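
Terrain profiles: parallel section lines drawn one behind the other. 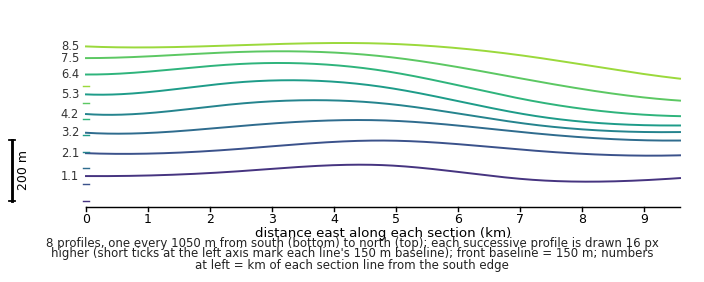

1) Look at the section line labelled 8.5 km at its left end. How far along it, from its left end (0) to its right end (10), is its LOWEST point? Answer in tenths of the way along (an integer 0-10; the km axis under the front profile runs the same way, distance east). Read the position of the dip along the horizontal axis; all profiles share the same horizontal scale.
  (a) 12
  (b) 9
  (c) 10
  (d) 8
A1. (c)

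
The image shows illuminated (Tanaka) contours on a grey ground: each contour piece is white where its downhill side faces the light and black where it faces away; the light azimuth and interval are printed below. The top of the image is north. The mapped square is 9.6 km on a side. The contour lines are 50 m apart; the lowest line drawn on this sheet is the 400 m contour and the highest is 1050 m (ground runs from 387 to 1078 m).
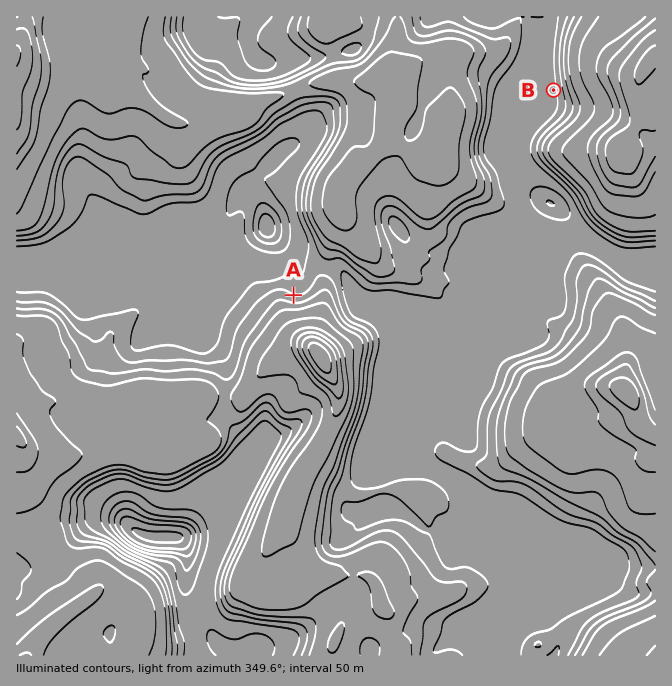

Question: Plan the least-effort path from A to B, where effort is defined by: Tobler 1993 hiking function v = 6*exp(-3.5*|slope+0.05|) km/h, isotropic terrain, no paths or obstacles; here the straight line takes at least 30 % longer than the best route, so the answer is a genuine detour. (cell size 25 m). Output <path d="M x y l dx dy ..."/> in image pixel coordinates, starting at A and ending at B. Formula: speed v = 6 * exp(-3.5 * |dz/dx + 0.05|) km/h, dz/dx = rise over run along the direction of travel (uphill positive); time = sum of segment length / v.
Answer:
<path d="M294 295l4 0 7-3 5-5 7-14 1-1 7-4 2 0 10-5 5 0 6 4 2 1 24 12 23 0 35-18 3-4 3-6 16-15 4-10 4-4 20-10 6 0 14-6 2-2 1-3 0-20 30-60 5-5 14-27"/>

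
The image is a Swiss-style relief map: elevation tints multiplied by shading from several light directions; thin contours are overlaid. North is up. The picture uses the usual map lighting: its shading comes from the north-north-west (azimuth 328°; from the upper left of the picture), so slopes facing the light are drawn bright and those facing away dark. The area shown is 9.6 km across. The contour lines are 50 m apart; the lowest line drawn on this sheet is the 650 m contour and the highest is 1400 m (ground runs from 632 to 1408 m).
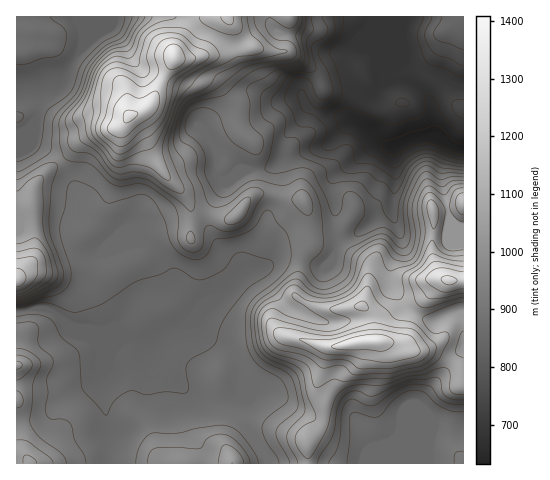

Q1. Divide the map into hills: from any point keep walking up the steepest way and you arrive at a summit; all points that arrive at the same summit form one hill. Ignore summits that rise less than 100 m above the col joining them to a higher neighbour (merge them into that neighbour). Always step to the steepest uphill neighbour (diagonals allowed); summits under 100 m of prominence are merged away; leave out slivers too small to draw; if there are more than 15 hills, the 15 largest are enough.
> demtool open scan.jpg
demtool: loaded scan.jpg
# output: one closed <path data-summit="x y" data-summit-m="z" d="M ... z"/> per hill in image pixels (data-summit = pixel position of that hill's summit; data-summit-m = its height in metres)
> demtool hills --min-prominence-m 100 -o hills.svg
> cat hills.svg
<path data-summit="130 116" data-summit-m="1408" d="M393 16l-377 1 0 115 8 0 11-11-1 23 16 7 12 10 10 19 13 35 27 24 18 6-24 5-5 4-7 9-3 14 1 10 18 36 0 5-11 2 42 16 12 22 14 11 12 5 16 16 5 2 18 0 19-4 3-2 1-13-4-20-9-14-24-13-8-11-11 1 12-15 6-7 25-12 18-19 16-4 17-13 21 0 23 12 10-10 4-20 12-2 11-4 22-20 10-4 3-21-1-39 19-10 24-1-2-3-3-23-4-13-14-12-7-4-15-2-2-3 0-6 4-7z"/><path data-summit="376 341" data-summit-m="1390" d="M433 136l-20 2-19 10 1 39-3 21-10 4-22 20-11 4-12 2-4 20-5 6-6 4-22-12-21 0-13 11-20 6-18 19-25 12-18 22 11-1 8 11 18 8 10 10 16 48 0 24 18 29 3 9 161 0-1-19 5-18 1-1 29 1 0-112-9-1-22 8-22-10-9-8-13-27 1-11 11-18-2-17 7 3 40 2 5-16 9 7 4 0 0-76-8-2z"/><path data-summit="232 463" data-summit-m="1100" d="M69 325l-3 1 4 4 21 9 9 12 2 44 10 47-2 22 158-1-2-8-17-25-1-28-7-18-1 12-3 2-19 4-18 0-10-6-11-12-12-5-12-8-6-8-8-17-43-16-24-2z"/><path data-summit="17 279" data-summit-m="1277" d="M35 121l-11 11-8 1 0 178 30-2 11 6 10 10 7 3 21 2 15-2 0-5-18-36 0-16 4-13 6-5 14-6 14-2-18-6-27-24-13-35-10-19-12-10-16-7z"/><path data-summit="17 365" data-summit-m="1111" d="M46 309l-30 3 0 151 93 1 3-22-10-47 0-21-2-5-1-21-8-9-21-9-13-15z"/><path data-summit="463 17" data-summit-m="892" d="M463 16l-68 0-1 48-4 7 2 9 15 2 7 4 14 12 4 13 3 23 14 12 12 4 3 0z"/><path data-summit="449 280" data-summit-m="1360" d="M451 220l-5 16-40-2-6-2 1 16-12 23 3 14 12 22 7 5 22 10 22-8 9 0 0-86-9-3z"/>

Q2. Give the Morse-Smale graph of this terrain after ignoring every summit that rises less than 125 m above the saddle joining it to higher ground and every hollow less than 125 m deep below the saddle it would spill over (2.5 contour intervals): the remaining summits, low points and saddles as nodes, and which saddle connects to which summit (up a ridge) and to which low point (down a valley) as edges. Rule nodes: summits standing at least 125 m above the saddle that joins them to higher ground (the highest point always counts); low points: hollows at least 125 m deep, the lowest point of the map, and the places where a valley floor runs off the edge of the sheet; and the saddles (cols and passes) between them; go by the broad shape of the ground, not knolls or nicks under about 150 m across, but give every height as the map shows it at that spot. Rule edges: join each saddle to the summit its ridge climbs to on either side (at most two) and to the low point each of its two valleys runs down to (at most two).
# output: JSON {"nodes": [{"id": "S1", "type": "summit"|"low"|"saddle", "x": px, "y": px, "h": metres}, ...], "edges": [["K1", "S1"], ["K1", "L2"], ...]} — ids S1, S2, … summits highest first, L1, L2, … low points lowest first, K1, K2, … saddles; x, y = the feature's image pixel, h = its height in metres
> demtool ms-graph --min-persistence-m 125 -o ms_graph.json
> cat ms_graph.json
{"nodes": [
{"id": "S1", "type": "summit", "x": 130, "y": 116, "h": 1408},
{"id": "S2", "type": "summit", "x": 376, "y": 342, "h": 1390},
{"id": "S3", "type": "summit", "x": 449, "y": 280, "h": 1360},
{"id": "S4", "type": "summit", "x": 17, "y": 280, "h": 1277},
{"id": "S5", "type": "summit", "x": 17, "y": 365, "h": 1111},
{"id": "S6", "type": "summit", "x": 232, "y": 463, "h": 1100},
{"id": "S7", "type": "summit", "x": 462, "y": 18, "h": 892},
{"id": "L1", "type": "low", "x": 463, "y": 151, "h": 632},
{"id": "L2", "type": "low", "x": 17, "y": 83, "h": 850},
{"id": "L3", "type": "low", "x": 406, "y": 438, "h": 913},
{"id": "K1", "type": "saddle", "x": 195, "y": 27, "h": 1186},
{"id": "K2", "type": "saddle", "x": 413, "y": 314, "h": 1165},
{"id": "K3", "type": "saddle", "x": 433, "y": 235, "h": 1146},
{"id": "K4", "type": "saddle", "x": 452, "y": 362, "h": 1111},
{"id": "K5", "type": "saddle", "x": 61, "y": 161, "h": 993},
{"id": "K6", "type": "saddle", "x": 301, "y": 257, "h": 969},
{"id": "K7", "type": "saddle", "x": 262, "y": 452, "h": 935},
{"id": "K8", "type": "saddle", "x": 221, "y": 402, "h": 923},
{"id": "K9", "type": "saddle", "x": 28, "y": 311, "h": 882},
{"id": "K10", "type": "saddle", "x": 404, "y": 81, "h": 710},
{"id": "K11", "type": "saddle", "x": 454, "y": 148, "h": 636}],
"edges": [["K1", "S1"], ["K1", "L1"], ["K1", "L2"], ["K2", "S2"], ["K2", "S3"], ["K2", "L1"], ["K3", "S2"], ["K3", "S3"], ["K3", "L1"], ["K4", "S2"], ["K4", "L1"], ["K4", "L3"], ["K5", "S1"], ["K5", "S4"], ["K5", "L1"], ["K5", "L2"], ["K6", "S1"], ["K6", "S2"], ["K6", "L1"], ["K7", "S2"], ["K7", "S6"], ["K7", "L1"], ["K8", "S1"], ["K8", "S6"], ["K8", "L1"], ["K9", "S4"], ["K9", "S5"], ["K9", "L1"], ["K10", "S1"], ["K10", "S7"], ["K10", "L1"], ["K11", "S2"], ["K11", "S7"], ["K11", "L1"]]}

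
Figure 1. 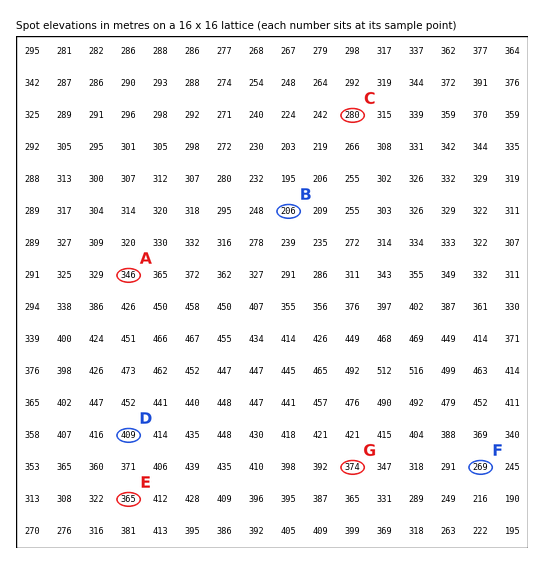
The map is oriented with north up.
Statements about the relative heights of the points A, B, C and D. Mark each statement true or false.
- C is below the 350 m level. true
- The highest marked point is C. false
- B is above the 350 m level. false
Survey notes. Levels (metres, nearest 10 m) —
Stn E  360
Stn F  270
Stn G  370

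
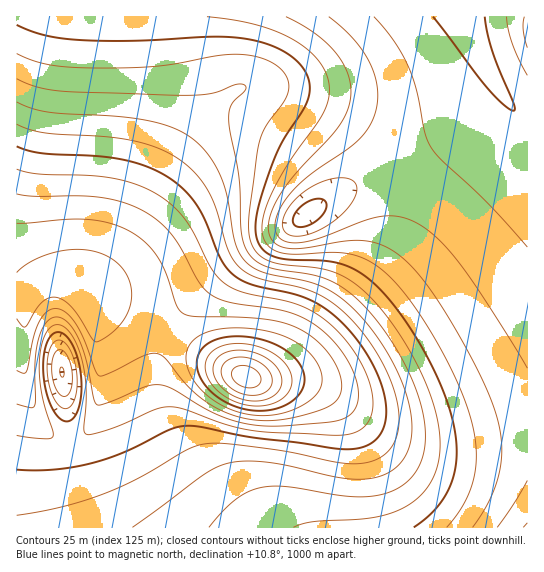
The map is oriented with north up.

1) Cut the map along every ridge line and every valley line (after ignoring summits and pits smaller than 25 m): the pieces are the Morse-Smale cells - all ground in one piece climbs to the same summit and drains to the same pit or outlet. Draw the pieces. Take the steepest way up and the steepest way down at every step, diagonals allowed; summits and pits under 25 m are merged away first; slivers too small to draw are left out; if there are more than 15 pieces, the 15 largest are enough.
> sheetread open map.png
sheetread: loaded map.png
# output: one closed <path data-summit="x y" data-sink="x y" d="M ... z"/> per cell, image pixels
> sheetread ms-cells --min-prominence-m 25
<path data-summit="79 295" data-sink="465 17" d="M465 16l-448 0-1 279 17 1 12-11 8-2 12 1 14 11 12-8 28-32 53-90 28-40 27-29 14-8 18-1 12 2 66 28 25 18 13 12 14 21 58-32 31-21 22-20 0-5-21-39z"/><path data-summit="246 377" data-sink="465 17" d="M501 91l-1 4-9 9-28 21-29 19-46 25 7 17 2 20-4 25-13 28-31 40-37 44-19 20-20 12-18 5 35 1 27 6 17 9 44 33 33 12 47 2 70-9 0-308-11-11z"/><path data-summit="246 377" data-sink="527 527" d="M167 332l-8 17-4 18 1 31 8 27 21 40 18 24 27 28 12 10 286 0-1-92-26 1-43 7-37 0-20-4-30-14-37-29-17-9-15-4-36-2-20-4-24-12z"/><path data-summit="79 295" data-sink="307 214" d="M259 87l-13 0-11 4-30 27-33 47-53 90-18 22-22 18 2 2 14 3 27 9 44 23 14-19 19-20 40-34 48-30 51-36 50-26-13-20-13-12-19-14-46-22z"/><path data-summit="79 295" data-sink="527 527" d="M33 296l-17 1 0 230 227 1-13-11-27-28-18-24-21-40-8-27-1-31 4-18 8-16-12-8-40-18-33-10 11 25 7 29 1 36-4 24-10 22-16 8-13-1-15-13-11-20-9-38 0-39z"/><path data-summit="246 377" data-sink="307 214" d="M387 168l-49 25-51 36-48 30-38 32-21 22-13 18 55 34 24 12 19 0 22-10 25-24 37-44 35-46 9-22 4-25-4-25z"/><path data-summit="79 295" data-sink="62 373" d="M61 283l-14 1-8 5-11 18-5 23 0 39 9 38 11 20 15 13 13 1 14-6 10-16 5-20 1-34-4-28-9-28-13-18z"/><path data-summit="527 29" data-sink="465 17" d="M527 16l-62 1 23 53 19 31 20 24z"/>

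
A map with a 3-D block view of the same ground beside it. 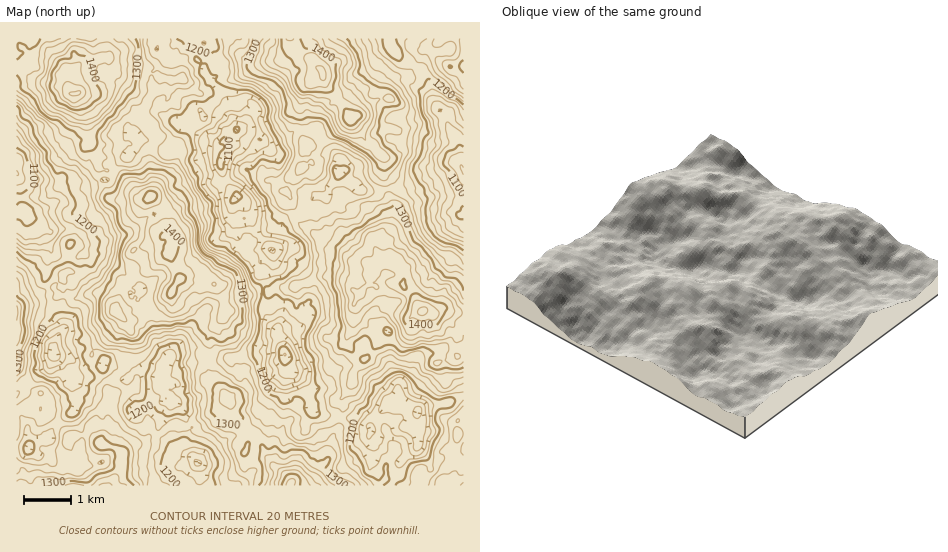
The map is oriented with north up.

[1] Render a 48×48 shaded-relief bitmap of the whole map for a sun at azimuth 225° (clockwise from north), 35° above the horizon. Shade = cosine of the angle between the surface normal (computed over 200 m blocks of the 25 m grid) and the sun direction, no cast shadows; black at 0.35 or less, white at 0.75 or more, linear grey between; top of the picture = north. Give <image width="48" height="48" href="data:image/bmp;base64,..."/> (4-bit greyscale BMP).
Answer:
<image width="48" height="48" href="data:image/bmp;base64,Qk32BAAAAAAAAHYAAAAoAAAAMAAAADAAAAABAAQAAAAAAIAEAAATCwAAEwsAABAAAAAAAAAAAAAAABEREQAiIiIAMzMzAERERABVVVUAZmZmAHd3dwCIiIgAmZmZAKqqqgC7u7sAzMzMAN3d3QDu7u4A////AGd0RDVlVkRlR2abq9u8pTMjIzFYiJqHd2ZUVWh2dkVlZ2arvLrLhDI0RCN4eZiIh1RnmZmap1ZWd2i8zbq4VDNWVDWIeGWamFaZqprLllZnh5zd3JmWVTRmQzWIhle6iHmpqpu5ZVZnibzd24h1VCV2QzaJdVm6mnmqqImGVUVnmrzdypdmVFeHVEaZZXm7u3q6hWh2ZEZ4iJztunVmZnd3dVeoZ3rcqZqoZXh3ZFd2Zp3LqFVmVlaKl3iGZ3vaeYmXVomIdYlmeLzLp1VlVmi7qYhmiK3ZiZmGRYmqd5hnis3LhURDRnm7qpZom97cuqhjNYqoZ4Zom925U0MiRXmru4V4nO7dqZYyV5qXeIZom9uWRFMTRpvMuneYru3sq1MjaKuYmYd4nNqFRmMjWc3bqpmZzt3bvCIkesuauql3rMqGeGNEa+7bu6mJzcy6uyMmrMu93Mp4vMupqWVUnv7cy4ibzcy6qTM3vLve3cmKzdzLuGZVvd3LqpqpztzLqiJIq83u3aeczdy7l2Q3vLupq6mJ3szKmSNoq93e23iszMuql1JJu7qazKiM7byohyRoq8zet2isypmqlSJ5u6q83Kmsy7p2diNXq7zbhWityYmrhCR5u6vN3amaq6ZFQjNYmaupdni8qJq6dDR6vKvN7Ziau3NEMjNXiIiJmIq6mYmoUhJomYrN25maqVRUMyNXmHeJmau7uXdzIAJnd4rMupmZqFVDNSRnd2eJq7u8t2YgAARmiZq7u6mZlkQzVTRWiHiazLq8p1IAADZXmZzLupiIZDMjVCRXqYiry6m7hjABJHZqu83KmImGUyECIUVomHm83Kq5diAVRnesze2omIl2UyAREmeKuqzM7cuodRA0Rni8zcl4h3dlQxEiNHi8zLy97cuYYwEiN3m7y5d3ZndmUyM0VZvMuqrO7MuoYiIiRovdyneHeIh3UzRVZ6vLu7vdvMqWMzIRR67+uHiImHd3VEVWdpq7u7vJm5djIxADau/8l4mZhnipdVRFVJq8ury5qVRCMxE1nf65iaqXZ6zKhkREM7zdzN25lkVTMhNFrcqHiql1eszKhURUNN3u3NyoZGdTMzQ1modliphli87qZVZUV+7u3MuXZ4hVZlRGmXdnvKhnvv/GRVVWie/9y7p1Z4iIhkRXmYiM7ah67/xjVlVmef7czLp2d4qnVVaImZrO7Jed/8dWh2ZUeu7u3tuXiKp0V3iIirze3KnO/ZZndlQknO///+uYiJhmiYiIm7vO3Lvf6nRGh1Imvf///9qIeIh4qImYmpre3Mztt0NIljFK3v/u7ah2Z4iJmKqImq7/3u3bhUR4UiSN/93dynVVZ3aKmqdovO/+7+y5ZERUIle+/7u7uGRWd1WJiGR6ve7u/rqnRERERXjO7Kmrp2VohkV2ZkWZrd3e3LqERURVRnreuom7hmV4dVRFdleZzbvMu6lTRDRUSKvKeImoZ2RnVUJHhmeKypq6uoYzMiREi7qoineHdlRmVTNodVaKuIuqyWQzMjRGq6mqqw=="/>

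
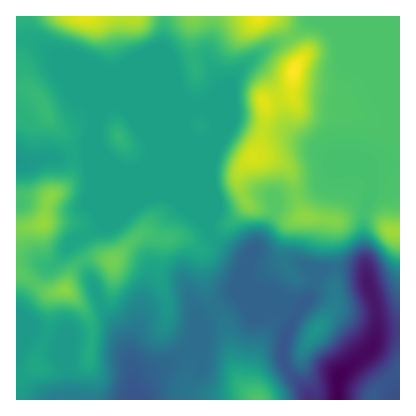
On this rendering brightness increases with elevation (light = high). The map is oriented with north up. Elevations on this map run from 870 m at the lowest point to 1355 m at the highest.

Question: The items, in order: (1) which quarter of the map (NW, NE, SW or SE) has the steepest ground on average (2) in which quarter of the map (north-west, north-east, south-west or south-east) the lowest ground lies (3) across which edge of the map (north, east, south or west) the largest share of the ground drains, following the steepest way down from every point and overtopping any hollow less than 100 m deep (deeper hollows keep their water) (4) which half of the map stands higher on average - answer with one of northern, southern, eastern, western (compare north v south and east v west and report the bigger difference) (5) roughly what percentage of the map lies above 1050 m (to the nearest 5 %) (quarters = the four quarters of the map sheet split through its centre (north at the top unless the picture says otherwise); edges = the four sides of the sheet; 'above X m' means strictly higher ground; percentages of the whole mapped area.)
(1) The steepest ground, on average, is in the south-east quarter.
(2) The lowest point lies in the south-east quarter of the map.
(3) Drainage is mainly to the south: more ground falls towards that edge than towards any other.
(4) The northern half stands higher on average than the southern half.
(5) Ground above 1050 m makes up about 85 % of the sheet.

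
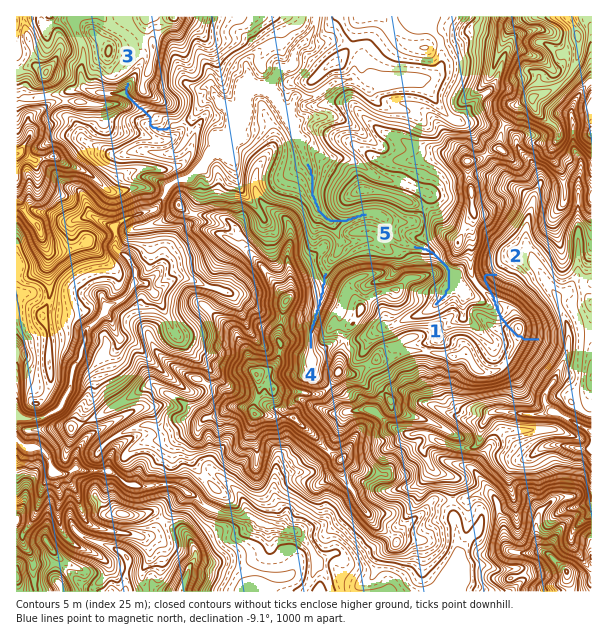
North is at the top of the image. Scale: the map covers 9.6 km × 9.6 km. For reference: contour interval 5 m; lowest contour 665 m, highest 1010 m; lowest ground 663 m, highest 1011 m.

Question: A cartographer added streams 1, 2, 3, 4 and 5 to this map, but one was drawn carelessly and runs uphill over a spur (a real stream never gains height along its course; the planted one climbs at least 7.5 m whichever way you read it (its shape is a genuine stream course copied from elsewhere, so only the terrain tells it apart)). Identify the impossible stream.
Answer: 2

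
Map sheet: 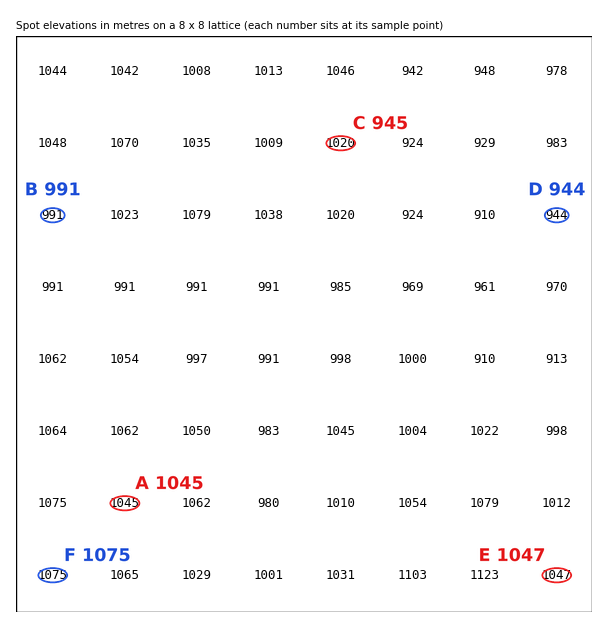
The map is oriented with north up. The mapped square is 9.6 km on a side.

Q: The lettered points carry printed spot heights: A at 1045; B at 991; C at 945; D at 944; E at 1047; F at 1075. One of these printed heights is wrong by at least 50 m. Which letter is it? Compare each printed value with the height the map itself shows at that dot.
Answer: C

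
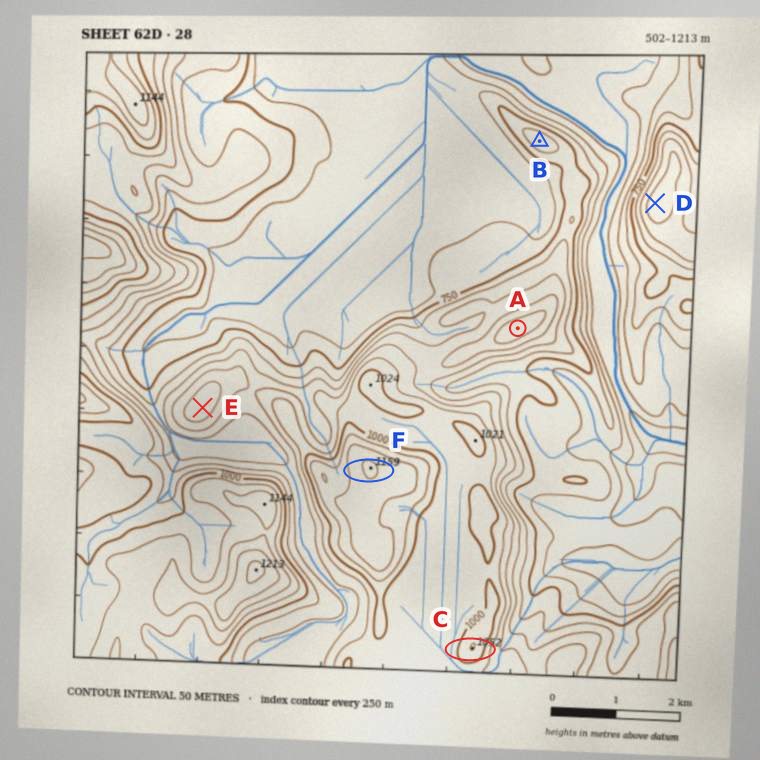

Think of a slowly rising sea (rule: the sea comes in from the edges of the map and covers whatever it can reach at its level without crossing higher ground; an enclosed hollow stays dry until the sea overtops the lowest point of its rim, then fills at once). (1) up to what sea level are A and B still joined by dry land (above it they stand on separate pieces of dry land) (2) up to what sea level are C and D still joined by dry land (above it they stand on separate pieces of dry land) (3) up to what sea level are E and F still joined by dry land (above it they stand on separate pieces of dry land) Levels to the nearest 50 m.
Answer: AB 750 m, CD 600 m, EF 900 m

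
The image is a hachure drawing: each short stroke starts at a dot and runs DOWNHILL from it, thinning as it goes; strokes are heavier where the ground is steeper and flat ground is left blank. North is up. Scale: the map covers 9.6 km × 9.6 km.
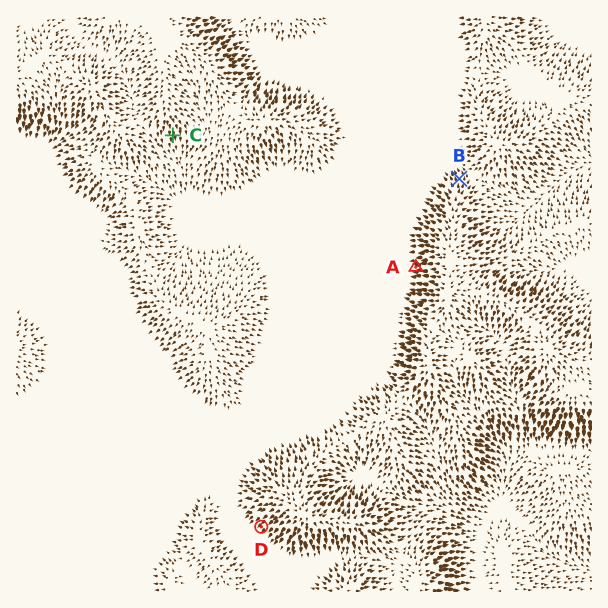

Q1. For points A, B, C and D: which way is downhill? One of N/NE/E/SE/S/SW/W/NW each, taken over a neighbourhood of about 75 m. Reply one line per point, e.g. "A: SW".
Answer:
A: W
B: N
C: S
D: SW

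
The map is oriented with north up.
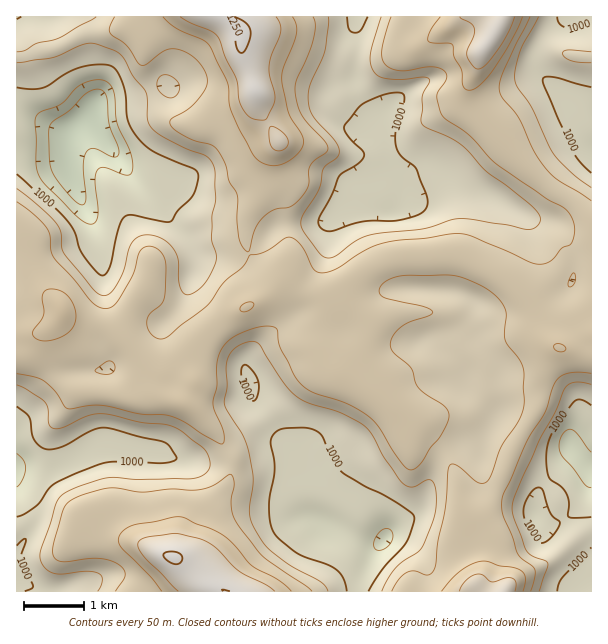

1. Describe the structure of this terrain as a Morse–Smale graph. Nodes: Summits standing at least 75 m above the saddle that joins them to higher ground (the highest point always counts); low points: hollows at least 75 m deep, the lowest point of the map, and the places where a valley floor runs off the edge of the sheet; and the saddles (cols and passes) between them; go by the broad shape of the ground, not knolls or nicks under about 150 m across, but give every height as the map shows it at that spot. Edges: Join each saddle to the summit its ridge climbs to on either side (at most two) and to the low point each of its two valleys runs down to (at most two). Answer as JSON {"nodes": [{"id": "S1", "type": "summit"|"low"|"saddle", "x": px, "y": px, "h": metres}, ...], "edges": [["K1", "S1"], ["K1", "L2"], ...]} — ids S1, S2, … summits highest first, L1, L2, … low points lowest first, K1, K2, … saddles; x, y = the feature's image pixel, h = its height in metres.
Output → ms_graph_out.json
{"nodes": [
{"id": "S1", "type": "summit", "x": 242, "y": 36, "h": 1255},
{"id": "S2", "type": "summit", "x": 173, "y": 557, "h": 1254},
{"id": "S3", "type": "summit", "x": 489, "y": 41, "h": 1241},
{"id": "S4", "type": "summit", "x": 503, "y": 591, "h": 1232},
{"id": "L1", "type": "low", "x": 90, "y": 116, "h": 865},
{"id": "L2", "type": "low", "x": 570, "y": 447, "h": 929},
{"id": "L3", "type": "low", "x": 17, "y": 470, "h": 934},
{"id": "L4", "type": "low", "x": 384, "y": 539, "h": 937},
{"id": "L5", "type": "low", "x": 591, "y": 150, "h": 986},
{"id": "L6", "type": "low", "x": 393, "y": 210, "h": 991},
{"id": "K1", "type": "saddle", "x": 210, "y": 330, "h": 1128},
{"id": "K2", "type": "saddle", "x": 563, "y": 195, "h": 1109},
{"id": "K3", "type": "saddle", "x": 497, "y": 489, "h": 1108},
{"id": "K4", "type": "saddle", "x": 248, "y": 251, "h": 1100},
{"id": "K5", "type": "saddle", "x": 227, "y": 450, "h": 1098}],
"edges": [["K1", "S3"], ["K1", "L1"], ["K1", "L4"], ["K2", "S3"], ["K2", "L5"], ["K2", "L6"], ["K3", "S3"], ["K3", "S4"], ["K3", "L2"], ["K3", "L4"], ["K4", "S1"], ["K4", "S3"], ["K4", "L1"], ["K4", "L6"], ["K5", "S2"], ["K5", "S3"], ["K5", "L3"], ["K5", "L4"]]}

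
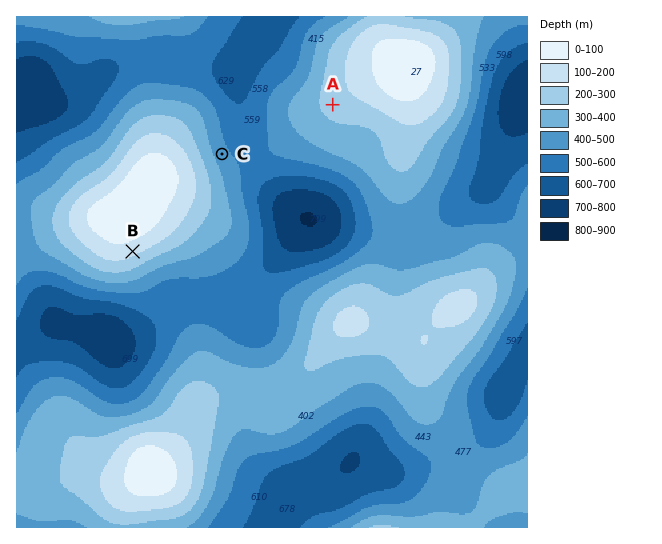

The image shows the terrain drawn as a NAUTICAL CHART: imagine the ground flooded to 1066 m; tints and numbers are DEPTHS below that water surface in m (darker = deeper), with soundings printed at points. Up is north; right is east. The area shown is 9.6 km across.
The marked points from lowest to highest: C A B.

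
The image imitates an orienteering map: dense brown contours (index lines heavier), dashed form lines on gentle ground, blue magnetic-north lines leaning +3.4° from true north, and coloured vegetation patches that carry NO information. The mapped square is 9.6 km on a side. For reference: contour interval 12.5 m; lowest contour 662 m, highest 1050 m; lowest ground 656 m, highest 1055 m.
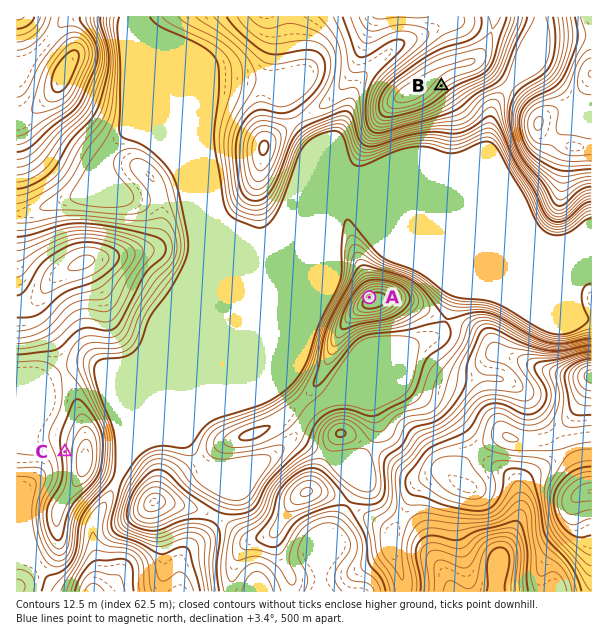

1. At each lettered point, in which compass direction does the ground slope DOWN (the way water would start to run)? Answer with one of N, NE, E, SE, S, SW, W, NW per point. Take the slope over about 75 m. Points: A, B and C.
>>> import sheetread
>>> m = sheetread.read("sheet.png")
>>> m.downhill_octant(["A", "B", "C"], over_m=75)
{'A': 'NW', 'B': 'SE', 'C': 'W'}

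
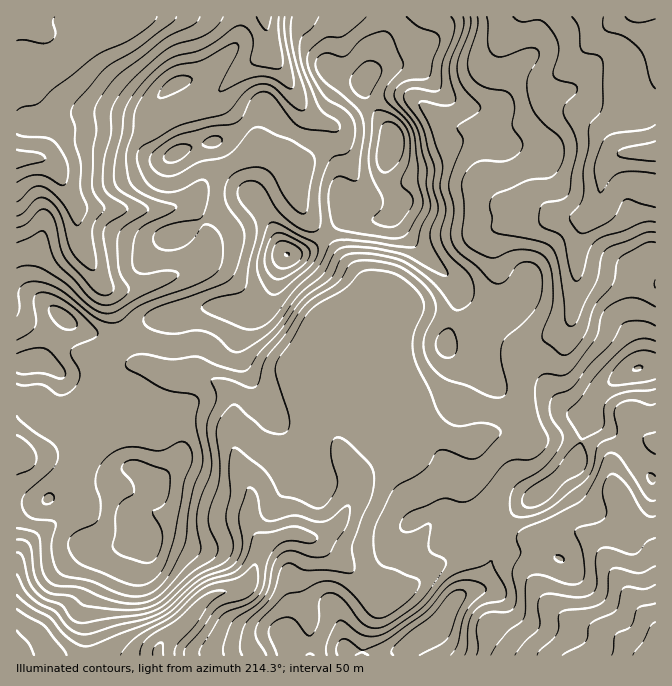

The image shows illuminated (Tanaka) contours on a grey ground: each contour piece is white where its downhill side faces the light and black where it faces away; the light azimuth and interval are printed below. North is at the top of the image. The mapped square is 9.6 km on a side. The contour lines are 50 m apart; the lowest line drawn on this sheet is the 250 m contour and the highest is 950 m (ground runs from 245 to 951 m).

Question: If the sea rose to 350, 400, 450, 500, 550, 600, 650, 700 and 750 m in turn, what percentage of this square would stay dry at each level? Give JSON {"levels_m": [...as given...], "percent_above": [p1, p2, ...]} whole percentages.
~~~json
{"levels_m": [350, 400, 450, 500, 550, 600, 650, 700, 750], "percent_above": [95, 90, 84, 76, 60, 46, 32, 18, 9]}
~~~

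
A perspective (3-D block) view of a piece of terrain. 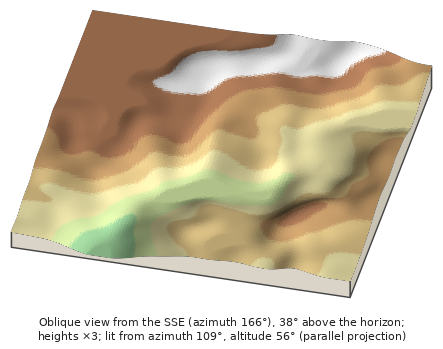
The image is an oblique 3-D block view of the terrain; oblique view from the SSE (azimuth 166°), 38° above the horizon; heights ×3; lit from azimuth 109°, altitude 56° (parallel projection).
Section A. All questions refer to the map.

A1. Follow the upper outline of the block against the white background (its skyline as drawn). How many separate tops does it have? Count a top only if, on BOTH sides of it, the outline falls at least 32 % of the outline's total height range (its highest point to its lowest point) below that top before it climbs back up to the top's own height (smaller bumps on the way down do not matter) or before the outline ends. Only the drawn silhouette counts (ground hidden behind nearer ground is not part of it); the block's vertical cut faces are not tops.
0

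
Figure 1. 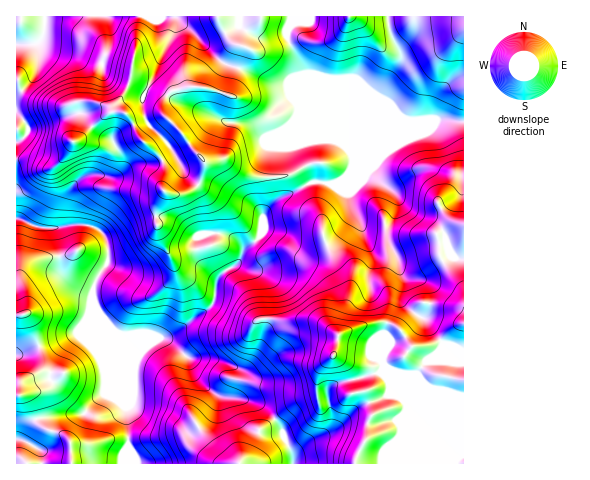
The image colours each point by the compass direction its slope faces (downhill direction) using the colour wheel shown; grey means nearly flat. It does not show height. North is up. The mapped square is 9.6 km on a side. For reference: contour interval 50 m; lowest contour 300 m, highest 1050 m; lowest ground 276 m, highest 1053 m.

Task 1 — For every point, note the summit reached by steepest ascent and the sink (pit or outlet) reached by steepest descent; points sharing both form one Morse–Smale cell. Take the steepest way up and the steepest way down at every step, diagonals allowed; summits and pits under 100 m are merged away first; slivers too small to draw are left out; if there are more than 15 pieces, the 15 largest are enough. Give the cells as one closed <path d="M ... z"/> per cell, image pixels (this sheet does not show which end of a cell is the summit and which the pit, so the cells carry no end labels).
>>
<path d="M291 16l-246 1-2 19-8 9 3 4 1 7-2 15-5 9-16 15 0 17 12 14-2 8-10 9 0 75 29 10 42-3 15 7 5 10 1 18-14 24-1 16 7 15 16 17 9 4 21-3 12 5 6 0 16-8 33-26 3-10 1-14-19-24-2-12 1-8 12-3 15 1 11 5 6 6 2 7 18-17 2-20 13-15 33-17 11-1 15 2 6-2 7-8 5-9 0-7-9-12-9-5-10-10-22-51-8-27-7-13-1-8 4-10z"/><path d="M451 120l-14 0-65 27-20 19-4 8-9 9-30 0-15 9-15 6-16 17-2 20-18 17-2-7-6-6-11-5-15-1-13 5 3 20 18 22-3 20-8 11-42 28 7 3 18 16 7 19 15 15 13 6 24 2 17 8 18 24 1 7 8 16 1 9 171-1 0-340z"/><path d="M20 219l-4 1 0 243 113 1-3-58-30-70 0-25-3-11 0-12 6-14 9-14-2-22-5-7-14-6-42 3-11-2z"/><path d="M97 310l-1 26 30 70 4 58 162-1 0-8-8-16-1-7-18-24-17-8-24-2-9-4-19-17-7-19-18-16-25-9-26 1-14-12z"/><path d="M388 16l-96 0-5 16 1 8 9 19 6 21 22 51 10 10 9 5 9 11 26-62 22-35-1-8-11-23z"/><path d="M463 16l-75 1 1 12 11 23 1 8-22 35-26 62 1 7 18-17 65-27 27 2z"/><path d="M45 16l-29 1 1 77 15-14 5-9 2-15-1-7-3-4 8-9z"/><path d="M17 113l0 29 11-10 0-6z"/>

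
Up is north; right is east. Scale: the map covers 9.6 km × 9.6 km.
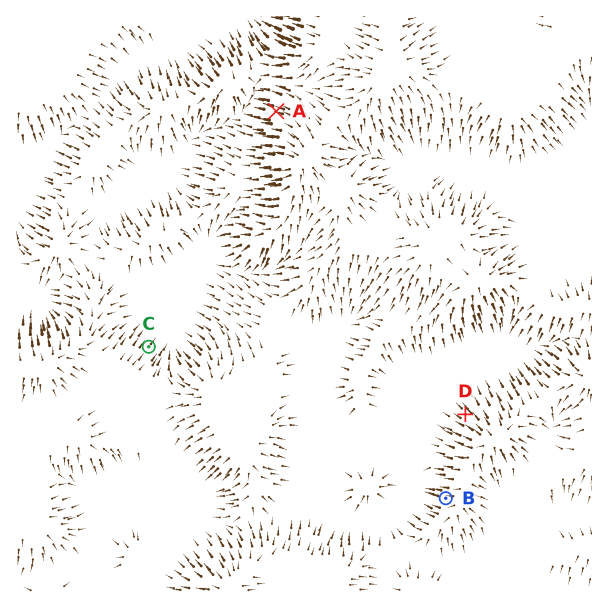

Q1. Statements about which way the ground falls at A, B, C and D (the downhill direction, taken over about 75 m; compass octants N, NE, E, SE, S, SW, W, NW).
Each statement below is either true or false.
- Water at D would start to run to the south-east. false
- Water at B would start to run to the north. false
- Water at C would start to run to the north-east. true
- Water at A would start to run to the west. true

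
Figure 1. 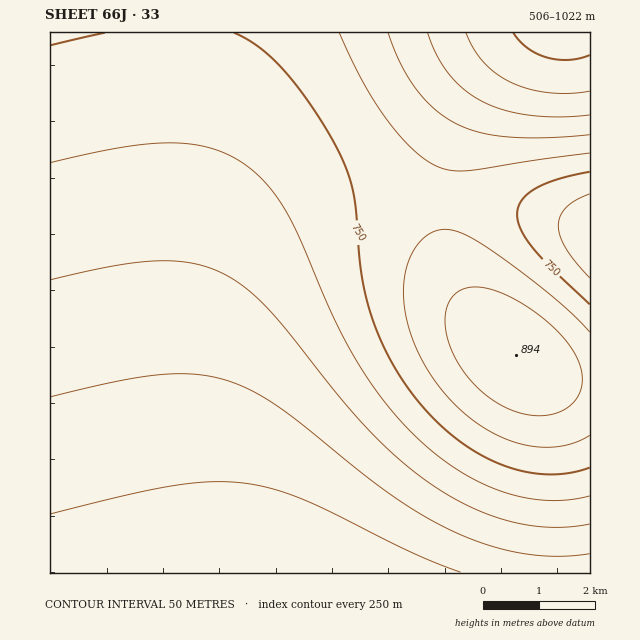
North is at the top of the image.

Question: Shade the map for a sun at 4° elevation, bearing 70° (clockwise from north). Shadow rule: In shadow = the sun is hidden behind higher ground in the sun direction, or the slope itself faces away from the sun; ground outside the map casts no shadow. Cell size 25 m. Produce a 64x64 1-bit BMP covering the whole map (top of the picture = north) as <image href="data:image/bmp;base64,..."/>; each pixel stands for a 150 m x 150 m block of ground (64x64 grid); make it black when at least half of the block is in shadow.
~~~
<image width="64" height="64" href="data:image/bmp;base64,Qk0+AgAAAAAAAD4AAAAoAAAAQAAAAEAAAAABAAEAAAAAAAACAAATCwAAEwsAAAIAAAAAAAAA////AAAAAAAAAAAAAAAAAAAAAAAAAAAAAAAAAAAAAAAAAAAAAAAAAAAAAAAAAAAAAAAAAAAAAAAAAAAAH/8AAAAAAAD//+AAAAAAB///+AAAAAAf///4AAAAAD////wAAAAAf////AAAAAD////8AAAAAP////wAAAAA/////AAAAAH////8AAAAAf////wAAAAB/////AAAAAD////4AAAAAP////gAAAAA////+AAAAAD////wAAAAAH///+AAAAAAf///4AAAAAA////AAAAAAD///4AAAAAAH///gAAAAAAP//8AAAAAAAf//gAAAAAAB//8AAAAAAAD//gAAAAAAAD/4AAAAAAAAH/AAAAAAAAAHwAAAAAAAAAAAAAAAAAAAAAAAAAAAAAAAAAAAAAAAAAAAAAAAAAAAAAAAAAAAAAAAAAAAAAAAAAAAAAAAAAAAAAAAAAAAAAAAAAAAAAAAAAAAAAAAAAAAAAAAAAAAAAAAAAAAAAAAAAAAAAAAAAAAAAAAAAAAAAAAAAAAAAAAAAAAAAAAAAAAAAAAAAAAAAAAAAAAAAAAAAAAAAAAAAAAAAAAAAAAAAAD/wAAAAAAAAf/8AAAAAAAD//8AAAAAAAP//4AAAAAAA///gAAAAAAB//+AAAAAAAD//4AAAAAAAH//AAAAAAAAP/8AAAAAAAAf/gAA=="/>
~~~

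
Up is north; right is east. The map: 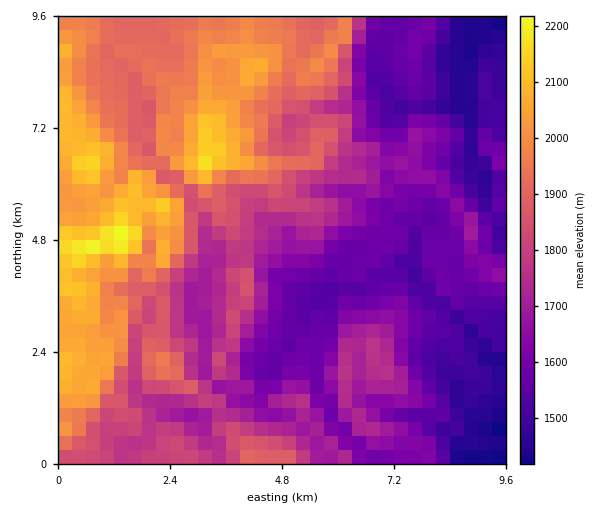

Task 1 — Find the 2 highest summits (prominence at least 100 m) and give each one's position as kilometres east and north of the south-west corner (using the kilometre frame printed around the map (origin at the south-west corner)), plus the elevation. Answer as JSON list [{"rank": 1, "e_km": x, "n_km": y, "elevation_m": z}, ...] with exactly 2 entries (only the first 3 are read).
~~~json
[{"rank": 1, "e_km": 1.21, "n_km": 4.86, "elevation_m": 2253}, {"rank": 2, "e_km": 3.06, "n_km": 6.36, "elevation_m": 2195}]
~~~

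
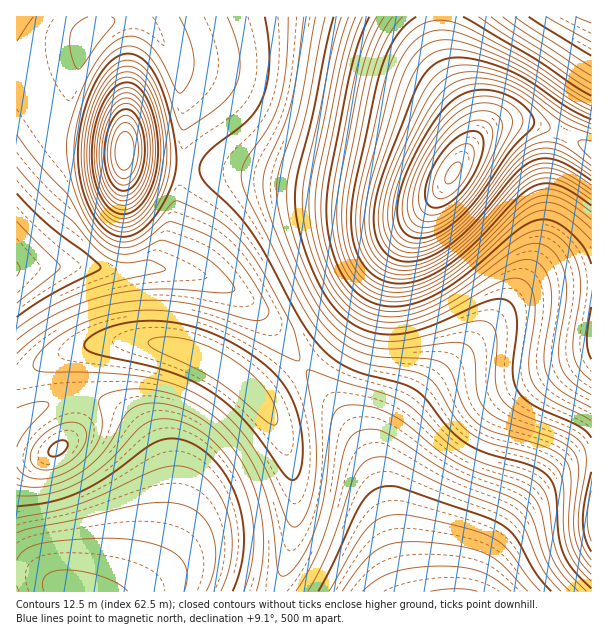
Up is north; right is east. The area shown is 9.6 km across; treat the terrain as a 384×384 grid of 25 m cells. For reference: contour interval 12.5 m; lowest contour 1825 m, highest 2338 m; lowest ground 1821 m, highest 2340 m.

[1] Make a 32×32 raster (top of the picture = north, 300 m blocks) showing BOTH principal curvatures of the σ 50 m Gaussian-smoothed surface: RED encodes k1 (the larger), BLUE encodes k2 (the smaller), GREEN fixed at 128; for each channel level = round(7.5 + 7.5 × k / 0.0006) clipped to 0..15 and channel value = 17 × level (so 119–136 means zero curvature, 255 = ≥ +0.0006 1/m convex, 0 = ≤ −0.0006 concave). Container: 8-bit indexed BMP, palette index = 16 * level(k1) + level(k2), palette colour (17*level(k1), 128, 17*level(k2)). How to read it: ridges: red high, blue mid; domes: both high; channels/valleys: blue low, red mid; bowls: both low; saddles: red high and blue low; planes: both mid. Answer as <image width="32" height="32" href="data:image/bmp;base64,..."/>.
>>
<image width="32" height="32" href="data:image/bmp;base64,Qk02CAAAAAAAADYEAAAoAAAAIAAAACAAAAABAAgAAAAAAAAEAAATCwAAEwsAAAABAAAAAAAAAIAAABGAAAAigAAAM4AAAESAAABVgAAAZoAAAHeAAACIgAAAmYAAAKqAAAC7gAAAzIAAAN2AAADugAAA/4AAAACAEQARgBEAIoARADOAEQBEgBEAVYARAGaAEQB3gBEAiIARAJmAEQCqgBEAu4ARAMyAEQDdgBEA7oARAP+AEQAAgCIAEYAiACKAIgAzgCIARIAiAFWAIgBmgCIAd4AiAIiAIgCZgCIAqoAiALuAIgDMgCIA3YAiAO6AIgD/gCIAAIAzABGAMwAigDMAM4AzAESAMwBVgDMAZoAzAHeAMwCIgDMAmYAzAKqAMwC7gDMAzIAzAN2AMwDugDMA/4AzAACARAARgEQAIoBEADOARABEgEQAVYBEAGaARAB3gEQAiIBEAJmARACqgEQAu4BEAMyARADdgEQA7oBEAP+ARAAAgFUAEYBVACKAVQAzgFUARIBVAFWAVQBmgFUAd4BVAIiAVQCZgFUAqoBVALuAVQDMgFUA3YBVAO6AVQD/gFUAAIBmABGAZgAigGYAM4BmAESAZgBVgGYAZoBmAHeAZgCIgGYAmYBmAKqAZgC7gGYAzIBmAN2AZgDugGYA/4BmAACAdwARgHcAIoB3ADOAdwBEgHcAVYB3AGaAdwB3gHcAiIB3AJmAdwCqgHcAu4B3AMyAdwDdgHcA7oB3AP+AdwAAgIgAEYCIACKAiAAzgIgARICIAFWAiABmgIgAd4CIAIiAiACZgIgAqoCIALuAiADMgIgA3YCIAO6AiAD/gIgAAICZABGAmQAigJkAM4CZAESAmQBVgJkAZoCZAHeAmQCIgJkAmYCZAKqAmQC7gJkAzICZAN2AmQDugJkA/4CZAACAqgARgKoAIoCqADOAqgBEgKoAVYCqAGaAqgB3gKoAiICqAJmAqgCqgKoAu4CqAMyAqgDdgKoA7oCqAP+AqgAAgLsAEYC7ACKAuwAzgLsARIC7AFWAuwBmgLsAd4C7AIiAuwCZgLsAqoC7ALuAuwDMgLsA3YC7AO6AuwD/gLsAAIDMABGAzAAigMwAM4DMAESAzABVgMwAZoDMAHeAzACIgMwAmYDMAKqAzAC7gMwAzIDMAN2AzADugMwA/4DMAACA3QARgN0AIoDdADOA3QBEgN0AVYDdAGaA3QB3gN0AiIDdAJmA3QCqgN0Au4DdAMyA3QDdgN0A7oDdAP+A3QAAgO4AEYDuACKA7gAzgO4ARIDuAFWA7gBmgO4Ad4DuAIiA7gCZgO4AqoDuALuA7gDMgO4A3YDuAO6A7gD/gO4AAID/ABGA/wAigP8AM4D/AESA/wBVgP8AZoD/AHeA/wCIgP8AmYD/AKqA/wC7gP8AzID/AN2A/wDugP8A/4D/AHZ2d3d3d3d3d3d2d4eXp6iIh4Z3d4eHh3eHh4eHh4eHdnd3d3d3h3d3d3d2d4enqJiHhod3h4eHd3eHh4aWl5d3d3eHh4eHh3d3d3Z3h6eomIeGh4eHh4eHd3eGhoaXp3d3h4eHh4eHd3d3dneHl6eYh4aHh4eHh4d3d3aGhpaXh4aGh4eHh4d3d3d2doeXp5iHhoaHh4eHh3d3d3aFhpaXh4aGhoeHh3d3d3Z3h5eomIeGhoeHh4eHh3d3dnWFhaeomIeGh4eHd3d3dneHp6iYh4aHh4eHh4eHh4d3doWEl7m5qJeHh3d3d3Z2d5enqIiHhod3h4eHh4eIh3d3doSGmLm4l4eHd3d2dneHl6iYh4aGd3eHh4eHiIiHh3d3hoaGh5eXh4d3dnZ3h5enqIiHhoZ3d3eHh4iIiIeHh4eHd3aGhoaGhnZ2d4eXp6iYh4aGh3d3d4eHiIiHl4eHh4eXh3eGhoaHh4eHl6eomIiHhoaHh4eHh4eHh4eHl5eHh6iXl4eHh4eHl6enqJiIh4aGhoaHhoaGhoeHh4eHh5eXmKioqJeXp6ioqKiYh4eGhoWGh4eHhoaGhnZ3h4eHh4eImJiYqKioqJiYiIeHhoaFhoeXl5aGhoWGhnZ3d4eHh4eHh4iIiIiIiIeHhoZ1dYaGh5eXl5aGhYWFdnZ3d3eHhoaGh4eHh4eHhoaGdXZ2hoaXl6enp5aGhYWFdnZ3d3eGhoaGhYSEhYWFdXZ3d3aGhoeXp6inp5aFhYV1dnd3d3eGhnaDk5N0dnd3d3d3hoaHh5eouLi4p4aFhHV2dnd3h4eHhJS2tYN2d3d3d4eGhoeHl6i4yMi4l4WEdHV2dnaHh4eCpdfHk4OHh4eHh4aGh4eXmKjI2Nioh4V0dHZ2doeHhoG2+OilgYeHh4eHhoaHh4eHmKjY6dmYhnR0ZWV1iIiFkbf5+aaQhoeHh4eGhoeHh4eHmLjp+biXhXRkZXaIiISQuPr6p5CFh4eHh4aGh4eHh4aHmMnp2KeFdHSFp4iIhJCo+vqokISHh4eHhoaGh4eHhoaHqNjYx6WUpMb3iIeEgKf6+riAhIiHh3d2dnZ3h4eHhoaXuMjHtrbW9ueIh4WApvn5t4B0h3d3d3Z2dneHh4eGhpeYqLi4x8e3l4eHh4Cl6Pi2gHV3d3d3dnZ2h4iIiIeGlpeYqamol3d2h4eHgZTX56WBd3d3d3d3dnaHh4iIiJeXl6eYmIeGdnaHh3d0g7bGlIN3d3d3d3d2hoeHiJiYl5eXl5eHhoaGdoeHd3eElaWEdnd3d3d3d4aGhoeImJiYl5eXhoaGhoZ2h4d3d3aFhYZ3d3d3d3eHh4aGh4eYmJiXl4eHdnZ2doY="/>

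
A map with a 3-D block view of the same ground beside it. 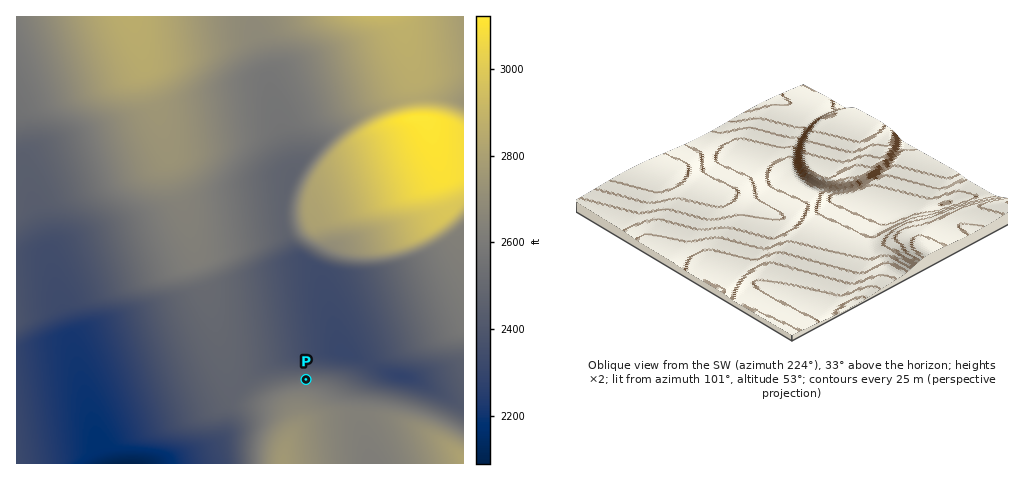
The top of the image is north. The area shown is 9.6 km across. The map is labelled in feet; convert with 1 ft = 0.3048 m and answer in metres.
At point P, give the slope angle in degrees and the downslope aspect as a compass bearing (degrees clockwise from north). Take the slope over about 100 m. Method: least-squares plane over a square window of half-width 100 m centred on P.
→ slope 8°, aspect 0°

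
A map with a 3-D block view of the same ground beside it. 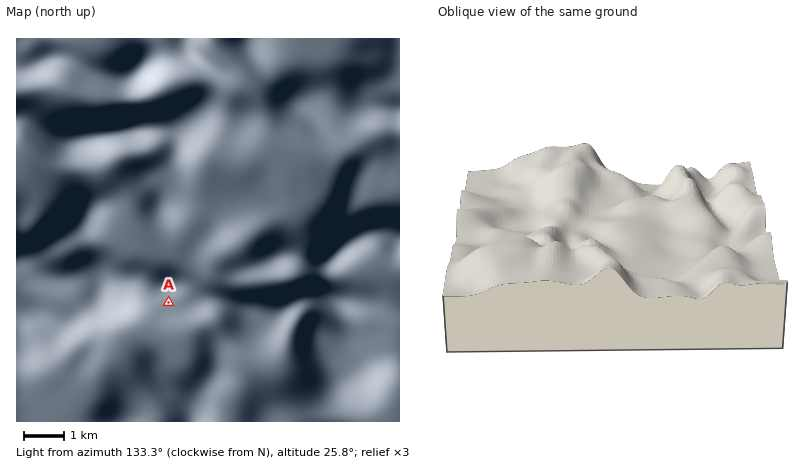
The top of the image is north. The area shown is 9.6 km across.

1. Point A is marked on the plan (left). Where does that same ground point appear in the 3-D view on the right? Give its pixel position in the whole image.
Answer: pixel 554 211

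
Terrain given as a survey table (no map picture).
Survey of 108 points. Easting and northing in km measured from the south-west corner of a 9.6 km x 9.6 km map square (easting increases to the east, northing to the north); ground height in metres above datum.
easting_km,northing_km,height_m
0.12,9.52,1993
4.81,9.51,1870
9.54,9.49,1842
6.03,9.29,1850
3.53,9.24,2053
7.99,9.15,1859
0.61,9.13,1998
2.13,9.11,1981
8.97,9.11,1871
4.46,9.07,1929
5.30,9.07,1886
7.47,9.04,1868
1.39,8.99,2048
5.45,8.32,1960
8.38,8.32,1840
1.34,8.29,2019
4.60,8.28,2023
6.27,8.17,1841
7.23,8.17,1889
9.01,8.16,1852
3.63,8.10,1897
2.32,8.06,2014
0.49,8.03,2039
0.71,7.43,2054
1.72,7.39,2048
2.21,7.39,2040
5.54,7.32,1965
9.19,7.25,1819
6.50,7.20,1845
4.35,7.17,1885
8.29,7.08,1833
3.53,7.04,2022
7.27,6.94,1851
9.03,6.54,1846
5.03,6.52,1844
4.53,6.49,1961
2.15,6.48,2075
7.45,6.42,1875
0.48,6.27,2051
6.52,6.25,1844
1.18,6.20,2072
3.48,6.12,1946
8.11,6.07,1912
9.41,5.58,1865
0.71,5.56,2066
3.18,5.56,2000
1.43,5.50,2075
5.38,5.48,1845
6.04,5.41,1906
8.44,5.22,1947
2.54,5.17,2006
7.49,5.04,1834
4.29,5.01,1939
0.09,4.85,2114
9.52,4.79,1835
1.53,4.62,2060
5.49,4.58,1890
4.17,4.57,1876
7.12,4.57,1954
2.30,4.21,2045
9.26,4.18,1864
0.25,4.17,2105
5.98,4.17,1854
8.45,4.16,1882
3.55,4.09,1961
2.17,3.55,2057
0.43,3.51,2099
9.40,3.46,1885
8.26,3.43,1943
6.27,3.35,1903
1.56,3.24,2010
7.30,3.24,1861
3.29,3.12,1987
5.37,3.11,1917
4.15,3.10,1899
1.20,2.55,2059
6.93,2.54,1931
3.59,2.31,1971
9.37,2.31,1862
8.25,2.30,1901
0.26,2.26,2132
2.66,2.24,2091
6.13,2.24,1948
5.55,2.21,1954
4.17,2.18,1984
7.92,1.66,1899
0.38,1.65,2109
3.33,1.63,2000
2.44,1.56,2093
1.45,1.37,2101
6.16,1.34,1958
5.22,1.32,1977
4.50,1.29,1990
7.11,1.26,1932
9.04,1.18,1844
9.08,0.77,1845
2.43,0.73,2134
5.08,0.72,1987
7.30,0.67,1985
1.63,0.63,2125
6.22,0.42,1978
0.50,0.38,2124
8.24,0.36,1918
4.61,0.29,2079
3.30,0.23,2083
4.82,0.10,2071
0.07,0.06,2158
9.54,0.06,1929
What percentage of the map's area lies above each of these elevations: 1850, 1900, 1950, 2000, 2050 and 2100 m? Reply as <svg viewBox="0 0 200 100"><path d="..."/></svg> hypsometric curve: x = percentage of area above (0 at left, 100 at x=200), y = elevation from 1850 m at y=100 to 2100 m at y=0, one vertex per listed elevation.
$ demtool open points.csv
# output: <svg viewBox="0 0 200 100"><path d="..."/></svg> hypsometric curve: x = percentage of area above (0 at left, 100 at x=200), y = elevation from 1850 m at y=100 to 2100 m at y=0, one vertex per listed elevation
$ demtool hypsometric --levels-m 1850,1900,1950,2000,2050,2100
<svg viewBox="0 0 200 100"><path d="M177 100l-42-20-37-20-31-20-25-20-26-20"/></svg>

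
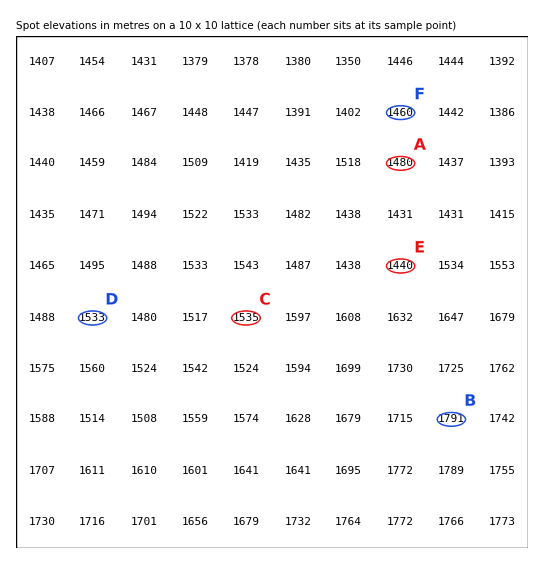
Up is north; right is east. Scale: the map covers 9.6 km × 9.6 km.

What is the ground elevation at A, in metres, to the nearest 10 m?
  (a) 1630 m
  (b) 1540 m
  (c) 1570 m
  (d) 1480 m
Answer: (d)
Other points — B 1790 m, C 1530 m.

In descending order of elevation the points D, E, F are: D F E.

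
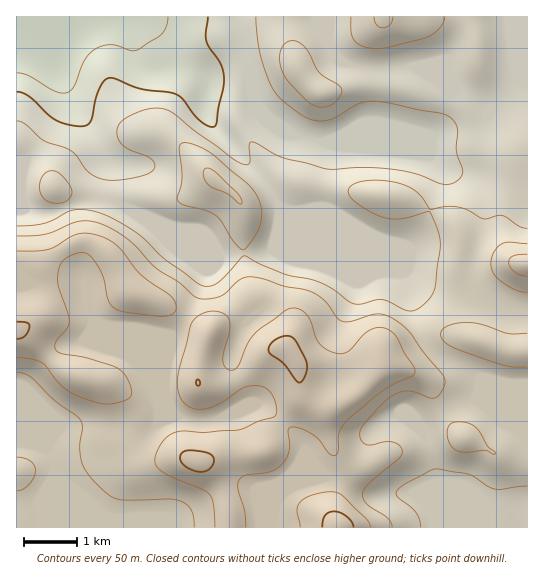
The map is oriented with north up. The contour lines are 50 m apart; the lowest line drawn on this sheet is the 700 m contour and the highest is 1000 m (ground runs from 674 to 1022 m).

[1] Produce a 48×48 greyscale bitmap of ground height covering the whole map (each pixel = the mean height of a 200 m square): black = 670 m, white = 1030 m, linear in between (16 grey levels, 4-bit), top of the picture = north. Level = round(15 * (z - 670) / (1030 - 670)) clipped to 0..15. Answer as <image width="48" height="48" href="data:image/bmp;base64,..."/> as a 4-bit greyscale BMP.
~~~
<image width="48" height="48" href="data:image/bmp;base64,Qk32BAAAAAAAAHYAAAAoAAAAMAAAADAAAAABAAQAAAAAAIAEAAATCwAAEwsAABAAAAAAAAAAAAAAABEREQAiIiIAMzMzAERERABVVVUAZmZmAHd3dwCIiIgAmZmZAKqqqgC7u7sAzMzMAN3d3QDu7u4A////AJmZmZmZmZmZqr3Mu7vM3u7LqYh3d3d3d5mZmZmZmZmZqszMu7vM3u26mYd3d3d3d5mZmZmaqqqqq8zLu7vMzcupiHd3d3d3d6mZmZmqqqqqvMzLu7u7zLupiHd3d3d3d6qZmZqqu7u8zdzLu7u7u7uqmId3d3iIiKqZmaqru7zN7t3MzMu7u7u6qYiIiIiZmKmZmaqru7ze7u3d3cy7vLuqqpiIiZmZmZmZmaqru7zd7d3d3dy7vLuqqpmImqqpmZmZmaq7u7vMzMzM3cy7zLqZmZiJqqqZmZmZmaq7u7u7u7u8zMzMzMupmYiJqqmZmZmZmqu7u7u7u7u7vMzN3dypmIiJmZmZmZmZqrvLu7u7zMu7u83d3d3LmIiZmZmZmZmavMzMy7u83dzLu83t3d3cupmqmZmZmZmrzd3cy7u83tzMzM3t3Mzd3LuqmZmZmaq83d3cu7u83dzMzd7u3Mzd3cy6mZmZmbvMzMzLu7u83dy83e7u3MzN3cupmZmaqt3My7u7u7u73dy83u7tzMzN3bqZmaqru+3cu7u7u7u7zdy7ze7ty7vN3LqZqqu6qu7cy7u7u7u7zdy7zN3cuqu8y6mZqqqqme7dy7u7u7u7zNy7u8zMuqmqqpiZmZmZmd3dy7u8zMzLu7u7u7zLqpiJmHeJmZmZmczMy7vM3dzLqqq7u7u6qYd3d3d4iZmZmczMu7vN3cy6mImruqqZiHZmdmZ4iZmZqszMu7vN3LqpdniaqZiHdmZmZmZ4iZmau8zMu7zMy6mHZmeIh3ZmZmZmZmZ4iZmrzMzMzMzMuph2ZmZ4dmZmZmZmZmZ3iZmbzLu7zMzMqYdmZmd4dmZmZmZmZmZ3iZiaqpmqvMy6mHZmZmeIdmZmZmZmZmZ3iYiJmHeImqqYdmZmZniJh2ZmZmZmd3d4iIiIh2Z3iIh3ZmZ3d4iZh2ZmZmZ3iIh4iId3d2Z4d3dmZnd4iImZh2ZmZneImYh3d3d3d2aIh3ZmZnd4iZqpdmd3Z3iJmYh2ZmZ3d2aIh2ZmZmZ3iaqXZmd3Znd4h3ZlVmZnd2Z3dmVVVVZnmah2ZmZmZmZmZlVVVWZnd2ZnZlVVVVZ4mYdlZmVVVVVVVVREVWZnd2ZmZVRVVmZ4iGVVZVVVREREREREVmZnd2ZVVERVZmd3dlRVVUREREREREREVmZmd2VURDRVZnd2VDRVVERFVURERERFVWZmZ1VDMzRFVmZlQzRVREVWZlVERVVVVmZmZkQyIjNFVVVUMjRVRFVnh2VVVVZmZmZmZkMiEiNERERDMjRERVZ4mHdmZmZmZmZmZjIRESNEMzMzIiNERWeIiHd2ZmZmZmZmZhEQASMzMiIiIiNEVXiIh3ZmZmZmZndmZhAAARIyIiIiIjREVniIdmZmZmZmZnd2ZgAAABIiEREiIzREVniHdmd3d2ZmZnd2ZgAAABERERESI0RFVniHZneIiId3Z3d2ZgAAAAARERESI0RFVnd3ZniJmZiHd3dmZgAAAAAAERESI0RFVnd2ZniZqZmId3dmZg=="/>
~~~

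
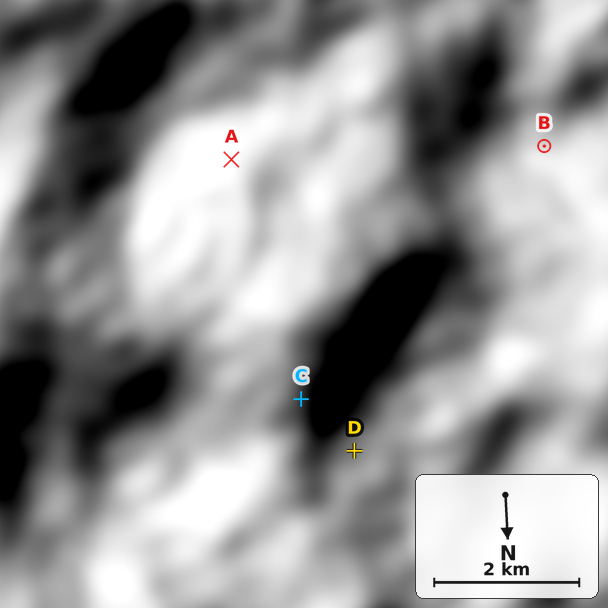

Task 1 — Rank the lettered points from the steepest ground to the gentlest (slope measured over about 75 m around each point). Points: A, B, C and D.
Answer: A C B D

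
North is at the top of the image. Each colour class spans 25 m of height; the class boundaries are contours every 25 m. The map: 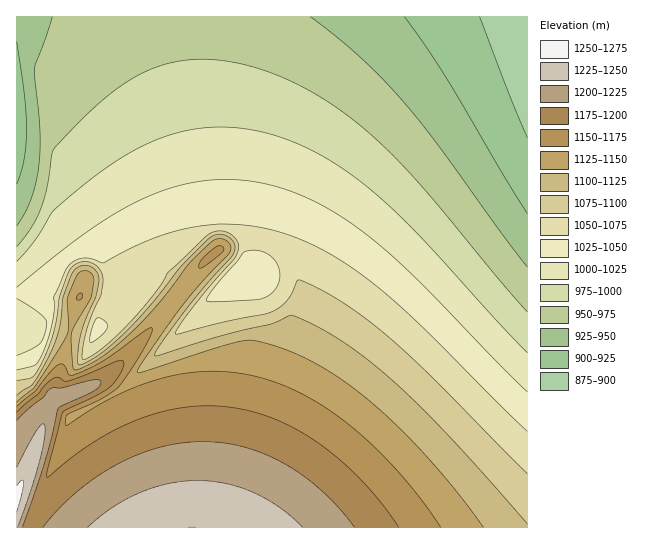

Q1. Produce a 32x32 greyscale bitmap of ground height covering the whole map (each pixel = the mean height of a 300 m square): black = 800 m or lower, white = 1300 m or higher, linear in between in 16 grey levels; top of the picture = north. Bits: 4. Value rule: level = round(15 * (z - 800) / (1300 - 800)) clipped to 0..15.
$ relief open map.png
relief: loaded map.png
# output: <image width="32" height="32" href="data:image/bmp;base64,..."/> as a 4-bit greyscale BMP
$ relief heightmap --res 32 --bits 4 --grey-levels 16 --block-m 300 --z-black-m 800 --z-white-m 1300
<image width="32" height="32" href="data:image/bmp;base64,Qk12AgAAAAAAAHYAAAAoAAAAIAAAACAAAAABAAQAAAAAAAACAAATCwAAEwsAABAAAAAAAAAAAAAAABEREQAiIiIAMzMzAERERABVVVUAZmZmAHd3dwCIiIgAmZmZAKqqqgC7u7sAzMzMAN3d3QDu7u4A////AMzM3d3d3d3d3dzMy7uqqpnczM3d3d3d3d3MzLu7qqmZ3MzMzd3d3d3MzMu7uqqZmdy8zMzN3d3MzMy7u6qpmZjdu7zMzMzMzMzLu7qqqZmIzbu7zMzMzMzLu7uqqpmYiM3Lu7u8zMzLu7u6qqmZiIe8y7u7u7u7u7u6qqqZmIh3m8zLu7u7u7u7qqqZmYiHd4m7vLqqu7u6qqqpmZiId3d4qpq7mqqqqqqqmZmIh3d2d5qIq6mZmqqqmZmYiHd3ZmeKh4qpiImZmZmZiId3dmZnipiIqpiIiJmZiIh3d2Zld4qoiIqpd3eIiIiHd3ZmVXd5qIiJqod3iIiId3dmZVVneJiIiJqod4iIh3d2ZmVVZnd3eIiJqYiIh3d3ZmZVVFZnd3d3iIiId3d3dmZlVURVZnd3d3d3d3d3d2ZmVVVERWZmd3d3d3d3d2ZmZVVUREVmZmZ3d3d3d2ZmZlVVRERFVmZmZnd3d2ZmZmVVVERDRVVmZmZmZmZmZmZVVVREQ0VVVmZmZmZmZmZlVVVERDNFVVVmZmZmZmZlVVVUREMzRVVVVWZmZmZlVVVVRERDM0VVVVVVZmZVVVVVVEREMzNFVVVVVVVVVVVVVURERDMzRVVVVVVVVVVVVVREREMzM0RVVVVVVVVVVVVERERDMzNEVVVVVVVVVVVUREREMzMz"/>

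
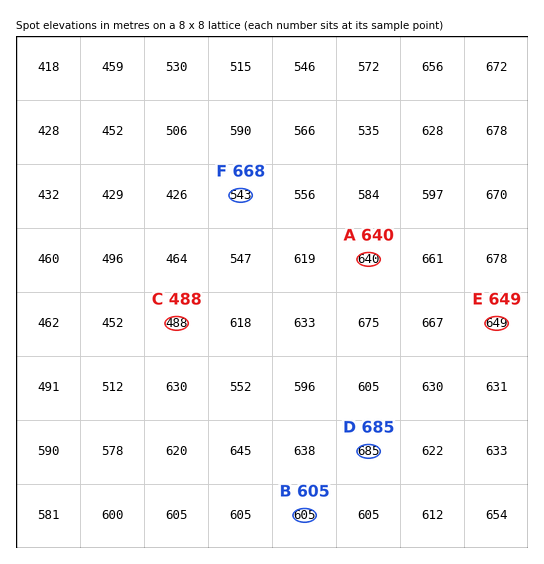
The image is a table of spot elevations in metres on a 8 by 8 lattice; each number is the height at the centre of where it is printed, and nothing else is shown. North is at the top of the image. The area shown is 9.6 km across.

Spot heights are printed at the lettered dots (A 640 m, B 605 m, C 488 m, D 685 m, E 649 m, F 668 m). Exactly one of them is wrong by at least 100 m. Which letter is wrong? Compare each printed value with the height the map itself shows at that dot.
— F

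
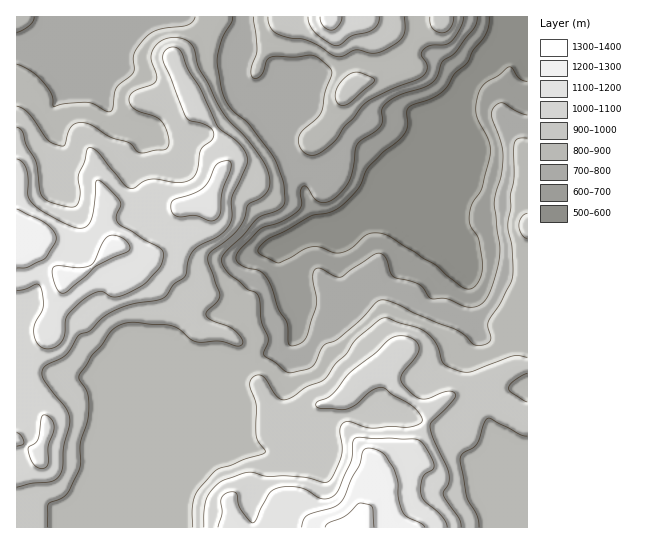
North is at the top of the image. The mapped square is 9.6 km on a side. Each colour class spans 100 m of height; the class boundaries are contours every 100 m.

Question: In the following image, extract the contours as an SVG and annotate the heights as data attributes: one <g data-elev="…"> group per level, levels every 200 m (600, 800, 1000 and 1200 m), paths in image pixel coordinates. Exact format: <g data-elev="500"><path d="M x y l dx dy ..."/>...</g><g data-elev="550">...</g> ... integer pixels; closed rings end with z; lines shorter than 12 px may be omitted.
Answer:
<g data-elev="600"><path d="M527 82l-8-4-6-9-4-2-10 8-14 9-5 6-2 7-2 10 0 8 12 24 3 12-9 37-10 15-3 11 1 11 9 14 3 24-2 15-3 6-4 4-6 1-5-2-27-22-45-28-9-4-14 1-14 13-10 5-8 1-14-6-10 0-8 3-24 13-4-1-17-9 1-6 11-9 16-7 25-15 23-5 15-12 11-13 9-19 36-34 3-7-1-13 2-6 22-8 10-6 6-7 8-13 12-10 6-13 13-16 3-8 0-9"/></g><g data-elev="800"><path d="M527 138l-9 1-3 2-1 4 0 33-3 16 0 13-3 18 4 22 1 28-2 7-10 20-13 20 0 5 3 11-2 4-7 3-8 0-9-10-10-6-40-15-21-11-13-3-6 3-14 16-22 19-16 8-8 17-4 4-18 6-6-1-23-17 0-2 4-14-6-17-2-20-2-7-3-3-8-3-17-14-8-13 0-4 3-5 18-18 12-15 6-4 19-7 4-4 1-4-2-19-9-24-25-34-19-17-8-16-4-25-1-9 5-18 10-17 0-5"/><path d="M17 32l13-7 3-4 1-4"/><path d="M195 17l-2 5-5 3-30 5-8 4-6 5-10 15-1 19-16 14-2 6-2 16-3 3-23-10-22 2-11 3-3-13-9-13-11-10-14-7"/><path d="M254 17l3 32-6 21 0 5 2 3 4 0 4-2 6-17 7-3 20 1 19-2 7 4 11 11 0 5-6 16-4 22-5 6-14 12-3 7 0 7 3 5 5 4 6 1 8-2 13-11 11-16 8-7 14-17 23-12 27-10 7-5 2-4 1-5-6-11 1-4 7-5 16-1 6-4 10-14 2-10"/></g><g data-elev="1000"><path d="M461 527l-2-9-16-23 1-4 5-8 0-9-16-36-3-12 2-4 22-23 1-5-2-2-6-1-18 7-7 1-7-3-10-9-4-6 0-6 15-18 3-10-1-4-4-4-13-3-7 1-6 4-13 12-25 20-19 22-13 6-2 4 1 2 4 1 25 1 10-4 17-15 9-3 32 20 8 11 0 3-1 2-12 4-19-1-17 2-8-1-15-5-7 1-3 7 2 17-1 10-8 19-6 6-4 0-21-5-36-1-16-4-28 9-8 6-7 11-3 13 0 16"/><path d="M17 487l14-4 22-2 6-4 3-8 2-22 5-21 0-9-4-10-21-28-2-6 2-6 21-11 5-6 9-15 11-4 11-12 8-5 20-9 29-5 8-4 7-11 13-10 3-16 5-9 7-5 18-9 10-10 3-9 0-20 14-30 2-6-2-8-5-8-24-19-16-37-13-20-6-16-4-4-4-2-8 3-3 4 0 5 22 56 5 6 11 2 8 4 3 3 2 4-3 7-10 9-4 22-3 5-5 4-12 2-26-4-8 2-9 7-4 0-7-4-25-31-8-6-3 3-3 12-6 13 2 18-2 10-3 3-4 1-17-4-9-4-4-5-5-32-10-17-4-14-5-4"/><path d="M308 17l2 8 5 8 15 10 7 3 4-2 10-8 22-6 5-7 1-6"/></g><g data-elev="1200"><path d="M425 527l-4-4-14-6-4-4-5-15-1-21-3-8-8-12-6-6-11-3-4 1-2 2-3 14-8 13-11 24-8 6-26 7-3 4-2 8"/><path d="M60 293l3 0 4-2 29-25 32-15 2-2-2-6-7-6-11-2-6 6-9 20-5 5-11 2-20-2-5 1-2 3 1 8 4 10z"/><path d="M17 268l10-1 18-8 10-16 1-5-2-7-8-8-29-14"/></g>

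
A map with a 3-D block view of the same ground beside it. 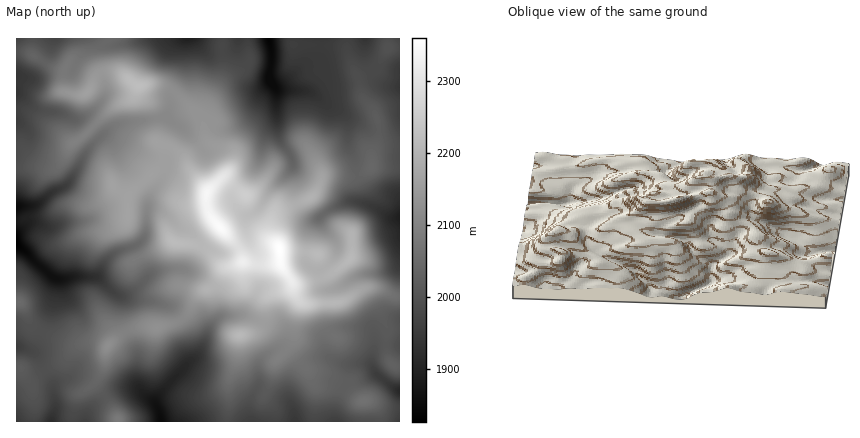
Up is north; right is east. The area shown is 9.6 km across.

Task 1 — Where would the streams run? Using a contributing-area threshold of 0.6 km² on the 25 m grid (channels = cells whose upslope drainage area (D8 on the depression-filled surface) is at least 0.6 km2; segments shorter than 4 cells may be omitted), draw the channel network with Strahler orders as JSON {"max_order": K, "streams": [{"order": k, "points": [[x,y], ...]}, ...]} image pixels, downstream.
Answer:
{"max_order": 3, "streams": [{"order": 1, "points": [[182, 422], [162, 422]]}, {"order": 3, "points": [[156, 404], [158, 410], [160, 416], [160, 422], [162, 422]]}, {"order": 1, "points": [[290, 402], [294, 412], [294, 418], [294, 422], [296, 422]]}, {"order": 2, "points": [[152, 400], [156, 404]]}, {"order": 1, "points": [[146, 398], [152, 400]]}, {"order": 1, "points": [[136, 382], [140, 388], [152, 400]]}, {"order": 1, "points": [[66, 380], [60, 382], [54, 388], [54, 412], [52, 416], [52, 422], [52, 422]]}, {"order": 2, "points": [[374, 370], [388, 384], [400, 390]]}, {"order": 2, "points": [[184, 368], [158, 396], [156, 400], [156, 404]]}, {"order": 1, "points": [[188, 364], [184, 368]]}, {"order": 1, "points": [[30, 350], [22, 348], [16, 348], [16, 346]]}, {"order": 1, "points": [[324, 346], [326, 352], [336, 362], [344, 364], [368, 364], [374, 370]]}, {"order": 1, "points": [[284, 344], [278, 348], [268, 354], [258, 364], [258, 386], [250, 400], [250, 422], [252, 422]]}, {"order": 1, "points": [[374, 332], [374, 354], [372, 354], [372, 368], [374, 370]]}, {"order": 2, "points": [[210, 326], [208, 330], [206, 338], [200, 352], [184, 368]]}, {"order": 1, "points": [[160, 304], [152, 302], [134, 302], [122, 298], [118, 294]]}, {"order": 1, "points": [[66, 296], [64, 294], [64, 284], [60, 280], [58, 280], [56, 278]]}, {"order": 2, "points": [[118, 294], [114, 292], [98, 278], [72, 278]]}, {"order": 1, "points": [[256, 292], [254, 298], [238, 314], [226, 314], [222, 316], [210, 326]]}, {"order": 1, "points": [[52, 286], [52, 278], [48, 274]]}, {"order": 1, "points": [[340, 286], [344, 284], [352, 278], [362, 274], [384, 274], [388, 272], [392, 270], [400, 264], [400, 218]]}, {"order": 3, "points": [[56, 278], [48, 274]]}, {"order": 3, "points": [[72, 278], [68, 278], [58, 278], [56, 278]]}, {"order": 3, "points": [[48, 274], [36, 264], [22, 248], [18, 246], [16, 244], [16, 242]]}, {"order": 2, "points": [[166, 270], [160, 270], [152, 274], [132, 294], [130, 294], [118, 294]]}, {"order": 1, "points": [[184, 270], [166, 270]]}, {"order": 1, "points": [[318, 270], [324, 268], [336, 256], [336, 254], [336, 242], [322, 226], [320, 216]]}, {"order": 1, "points": [[182, 268], [168, 268], [166, 270]]}, {"order": 1, "points": [[246, 232], [246, 216], [250, 214]]}, {"order": 1, "points": [[178, 226], [168, 216], [162, 212], [148, 212], [146, 214]]}, {"order": 1, "points": [[80, 220], [66, 220], [56, 226], [28, 224], [16, 236], [16, 242]]}, {"order": 1, "points": [[318, 218], [320, 216]]}, {"order": 2, "points": [[320, 216], [328, 210], [344, 202], [358, 202], [376, 208], [390, 218], [400, 218]]}, {"order": 1, "points": [[244, 214], [250, 214]]}, {"order": 2, "points": [[250, 214], [252, 214], [262, 206], [268, 194], [292, 170], [292, 168], [292, 160], [290, 154], [280, 142], [278, 136], [278, 92], [276, 88]]}, {"order": 2, "points": [[146, 214], [146, 232], [144, 238], [138, 244], [132, 248], [128, 248], [116, 252], [102, 266], [100, 272], [94, 276], [72, 276], [72, 278]]}, {"order": 1, "points": [[400, 206], [400, 218]]}, {"order": 1, "points": [[164, 176], [150, 194], [146, 214]]}, {"order": 1, "points": [[260, 156], [262, 146], [264, 138], [276, 128], [276, 88]]}, {"order": 1, "points": [[204, 150], [178, 126], [172, 122], [168, 118], [158, 118], [156, 118], [150, 118], [138, 122], [122, 122], [114, 126], [100, 138]]}, {"order": 2, "points": [[100, 138], [86, 152], [72, 178], [64, 188], [52, 192], [44, 200], [34, 206], [20, 206], [16, 210]]}, {"order": 1, "points": [[102, 138], [100, 138]]}, {"order": 1, "points": [[348, 124], [348, 122], [336, 108]]}, {"order": 1, "points": [[18, 122], [16, 122], [16, 122]]}, {"order": 1, "points": [[338, 110], [336, 108]]}, {"order": 2, "points": [[336, 108], [330, 106], [318, 96], [312, 92], [300, 92], [300, 90], [278, 90], [276, 88]]}, {"order": 1, "points": [[100, 102], [88, 116], [80, 118], [72, 118], [62, 114], [54, 112], [52, 112], [44, 112], [38, 110], [22, 94], [16, 94], [16, 92]]}, {"order": 1, "points": [[258, 90], [264, 84], [268, 82], [270, 80]]}, {"order": 3, "points": [[276, 88], [270, 82]]}, {"order": 3, "points": [[270, 82], [270, 80]]}, {"order": 3, "points": [[270, 80], [272, 50], [270, 44], [270, 38], [268, 38]]}, {"order": 1, "points": [[300, 70], [284, 88], [276, 88]]}, {"order": 1, "points": [[196, 46], [194, 44], [194, 38], [188, 38]]}, {"order": 1, "points": [[138, 42], [146, 40], [180, 40], [182, 38], [188, 38]]}, {"order": 1, "points": [[82, 38], [56, 38]]}]}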